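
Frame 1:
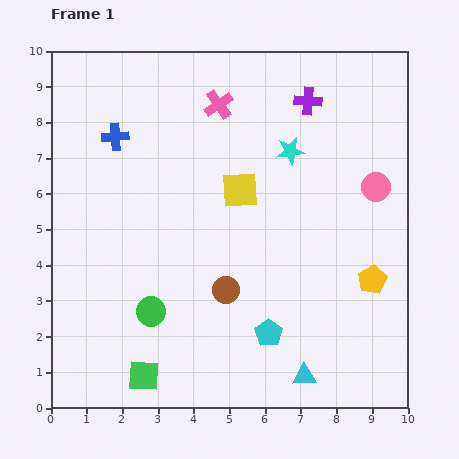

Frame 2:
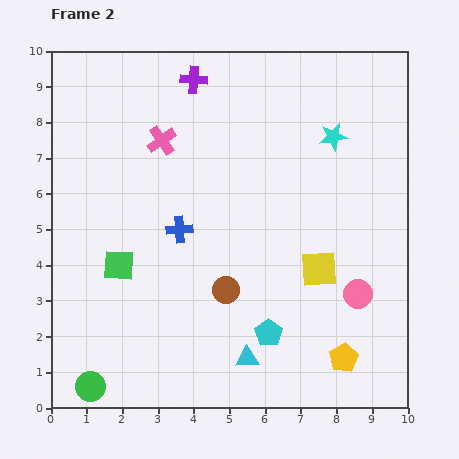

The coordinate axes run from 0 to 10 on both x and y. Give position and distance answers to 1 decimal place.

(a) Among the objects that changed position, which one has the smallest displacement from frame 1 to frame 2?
the cyan star

(moved 1.3)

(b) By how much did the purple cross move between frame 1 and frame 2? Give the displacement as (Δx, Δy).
(-3.2, 0.6)

The purple cross was at (7.2, 8.6) in frame 1 and (4.0, 9.2) in frame 2.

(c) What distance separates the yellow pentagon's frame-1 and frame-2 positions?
2.3

The yellow pentagon moved from (9.0, 3.6) to (8.2, 1.4), a distance of √(0.8² + 2.2²) ≈ 2.3.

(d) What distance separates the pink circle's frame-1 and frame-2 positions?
3.0

The pink circle moved from (9.1, 6.2) to (8.6, 3.2), a distance of √(0.5² + 3.0²) ≈ 3.0.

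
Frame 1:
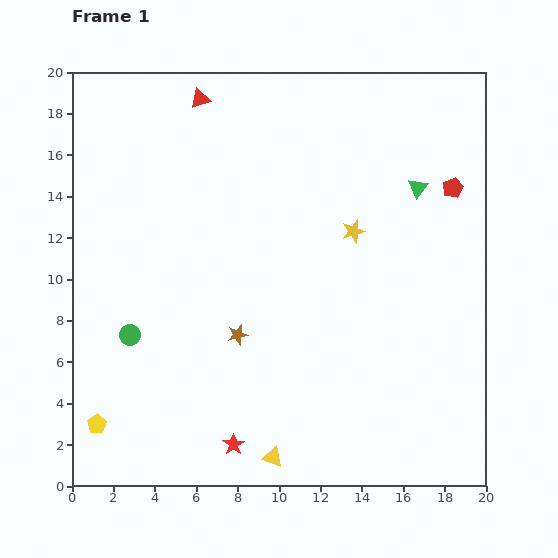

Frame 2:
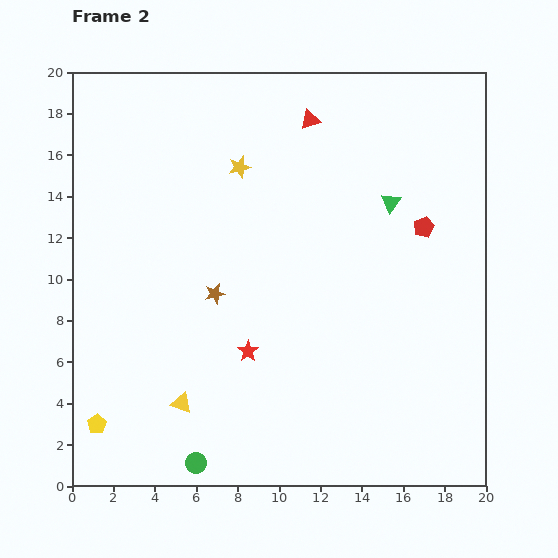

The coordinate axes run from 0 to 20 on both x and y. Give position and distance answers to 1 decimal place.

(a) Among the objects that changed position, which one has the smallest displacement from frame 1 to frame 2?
the green triangle

(moved 1.5)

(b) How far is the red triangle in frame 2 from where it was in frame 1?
5.4

The red triangle moved from (6.2, 18.7) to (11.5, 17.7), a distance of √(5.3² + 1.0²) ≈ 5.4.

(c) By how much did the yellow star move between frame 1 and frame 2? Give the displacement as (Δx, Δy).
(-5.5, 3.1)

The yellow star was at (13.6, 12.3) in frame 1 and (8.1, 15.4) in frame 2.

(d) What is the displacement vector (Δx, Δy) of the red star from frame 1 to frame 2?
(0.7, 4.5)

The red star was at (7.8, 2.0) in frame 1 and (8.5, 6.5) in frame 2.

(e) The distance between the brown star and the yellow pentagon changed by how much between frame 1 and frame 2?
+0.5

Distance in frame 1: 8.0. Distance in frame 2: 8.5.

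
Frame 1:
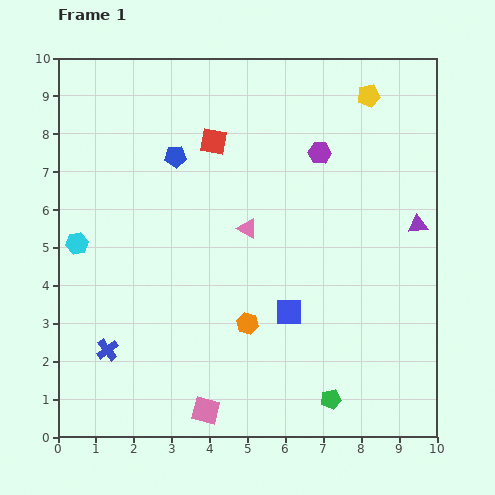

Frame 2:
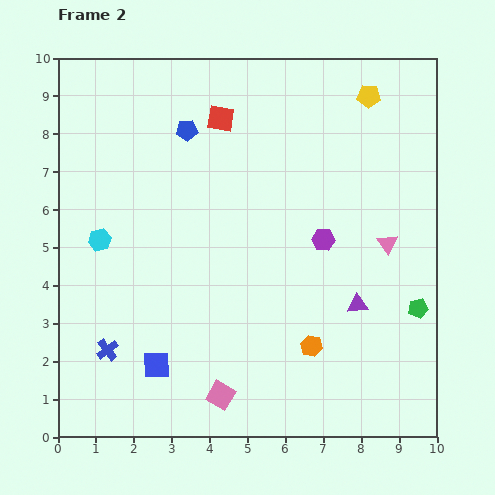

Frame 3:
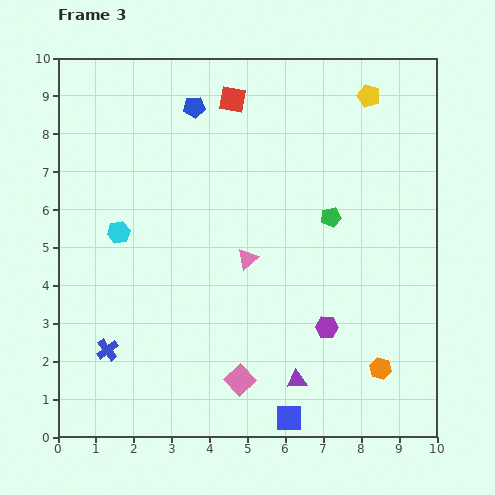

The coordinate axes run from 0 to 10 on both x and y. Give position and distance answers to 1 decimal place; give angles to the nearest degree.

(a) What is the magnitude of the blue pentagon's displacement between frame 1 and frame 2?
0.8

The blue pentagon moved from (3.1, 7.4) to (3.4, 8.1), a distance of √(0.3² + 0.7²) ≈ 0.8.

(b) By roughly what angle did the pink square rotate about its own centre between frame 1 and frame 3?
34° clockwise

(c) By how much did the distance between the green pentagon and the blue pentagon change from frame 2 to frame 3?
-3.1

Distance in frame 2: 7.7. Distance in frame 3: 4.6.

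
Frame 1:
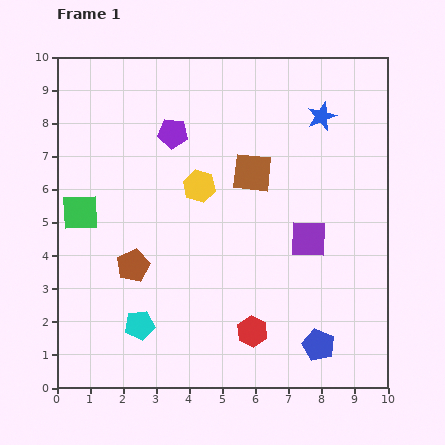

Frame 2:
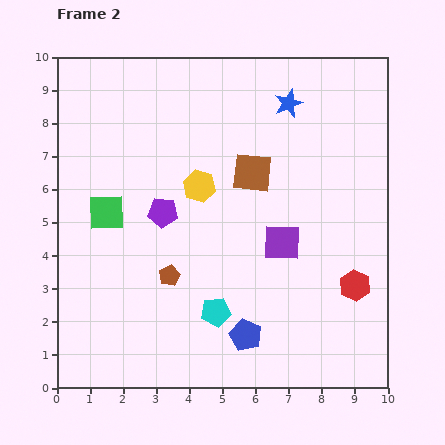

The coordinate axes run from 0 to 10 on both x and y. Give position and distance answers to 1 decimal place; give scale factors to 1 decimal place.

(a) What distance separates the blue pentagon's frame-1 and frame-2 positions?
2.2

The blue pentagon moved from (7.9, 1.3) to (5.7, 1.6), a distance of √(2.2² + 0.3²) ≈ 2.2.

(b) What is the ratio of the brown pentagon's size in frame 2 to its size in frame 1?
0.6×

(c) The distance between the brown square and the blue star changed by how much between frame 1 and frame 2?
-0.3

Distance in frame 1: 2.7. Distance in frame 2: 2.4.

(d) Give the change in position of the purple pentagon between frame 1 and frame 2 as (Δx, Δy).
(-0.3, -2.4)

The purple pentagon was at (3.5, 7.7) in frame 1 and (3.2, 5.3) in frame 2.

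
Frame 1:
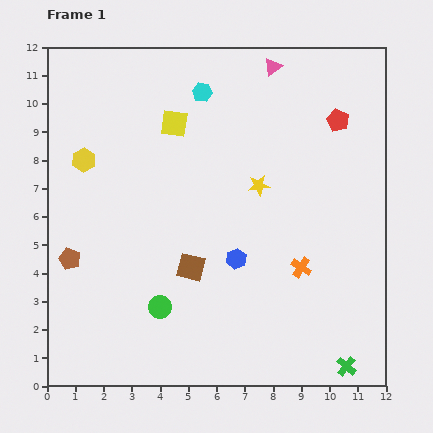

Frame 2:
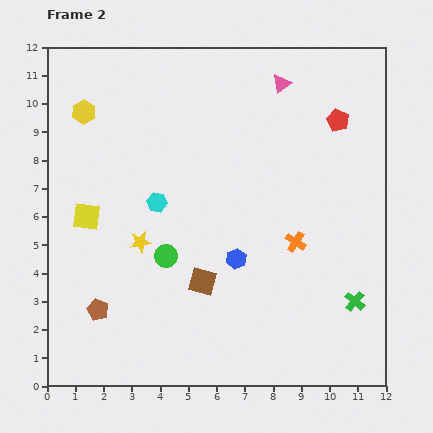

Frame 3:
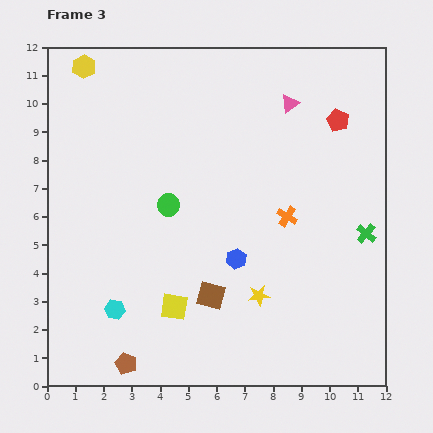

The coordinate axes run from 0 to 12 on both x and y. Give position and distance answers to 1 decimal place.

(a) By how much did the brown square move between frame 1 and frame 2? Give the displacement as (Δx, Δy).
(0.4, -0.5)

The brown square was at (5.1, 4.2) in frame 1 and (5.5, 3.7) in frame 2.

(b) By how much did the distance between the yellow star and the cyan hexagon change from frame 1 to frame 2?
-2.4

Distance in frame 1: 3.9. Distance in frame 2: 1.5.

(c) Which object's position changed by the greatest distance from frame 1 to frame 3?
the cyan hexagon

(moved 8.3; next 6.5)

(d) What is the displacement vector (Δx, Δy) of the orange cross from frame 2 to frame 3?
(-0.3, 0.9)

The orange cross was at (8.8, 5.1) in frame 2 and (8.5, 6.0) in frame 3.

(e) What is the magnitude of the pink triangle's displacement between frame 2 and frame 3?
0.8

The pink triangle moved from (8.3, 10.7) to (8.6, 10.0), a distance of √(0.3² + 0.7²) ≈ 0.8.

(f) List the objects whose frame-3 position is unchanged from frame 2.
the blue hexagon, the red pentagon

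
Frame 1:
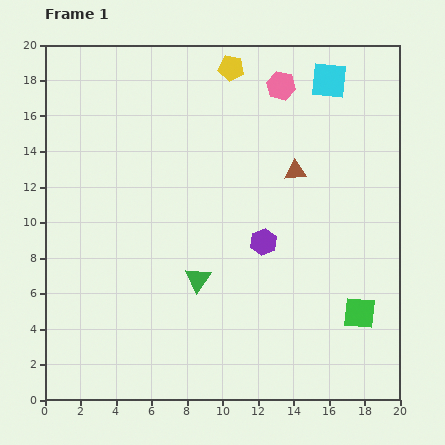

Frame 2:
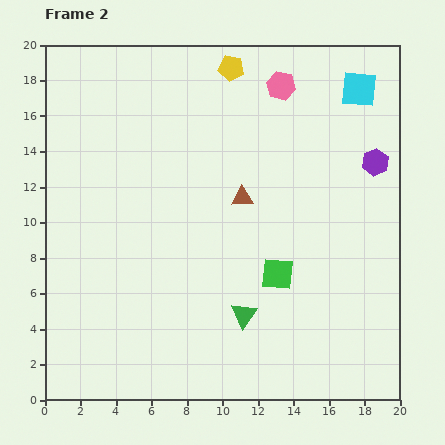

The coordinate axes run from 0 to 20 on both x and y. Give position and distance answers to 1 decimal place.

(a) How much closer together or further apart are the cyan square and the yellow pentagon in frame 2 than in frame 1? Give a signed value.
+1.8

Distance in frame 1: 5.5. Distance in frame 2: 7.3.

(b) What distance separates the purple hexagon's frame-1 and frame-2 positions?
7.7

The purple hexagon moved from (12.3, 8.9) to (18.6, 13.4), a distance of √(6.3² + 4.5²) ≈ 7.7.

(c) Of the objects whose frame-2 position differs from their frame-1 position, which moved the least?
the cyan square

(moved 1.8)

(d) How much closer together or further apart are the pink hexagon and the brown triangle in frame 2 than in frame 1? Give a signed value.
+1.8

Distance in frame 1: 4.9. Distance in frame 2: 6.7.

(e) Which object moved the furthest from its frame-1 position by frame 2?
the purple hexagon

(moved 7.7; next 5.1)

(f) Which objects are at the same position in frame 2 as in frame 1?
the pink hexagon, the yellow pentagon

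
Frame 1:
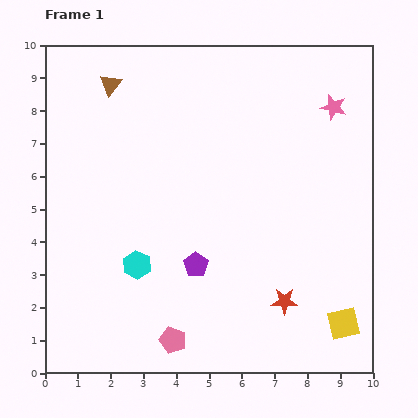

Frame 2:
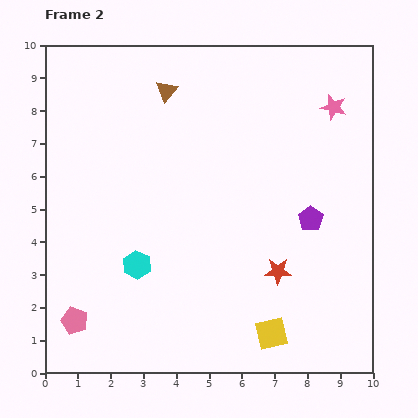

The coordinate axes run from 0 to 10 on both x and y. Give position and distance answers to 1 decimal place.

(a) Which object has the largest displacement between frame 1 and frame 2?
the purple pentagon

(moved 3.8; next 3.1)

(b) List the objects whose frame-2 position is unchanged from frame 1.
the pink star, the cyan hexagon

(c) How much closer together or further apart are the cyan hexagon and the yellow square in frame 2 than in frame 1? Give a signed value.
-2.0

Distance in frame 1: 6.6. Distance in frame 2: 4.6.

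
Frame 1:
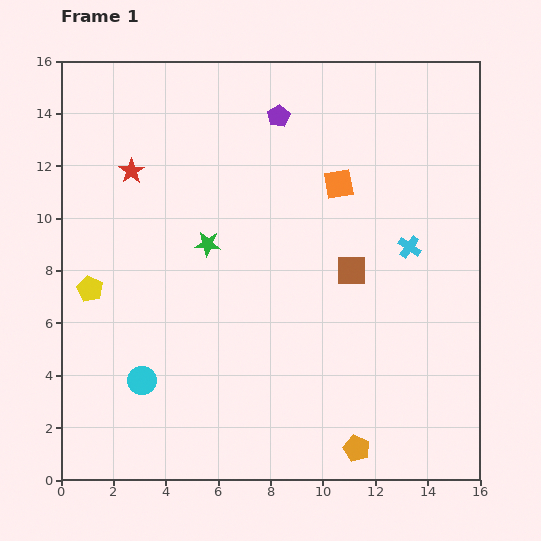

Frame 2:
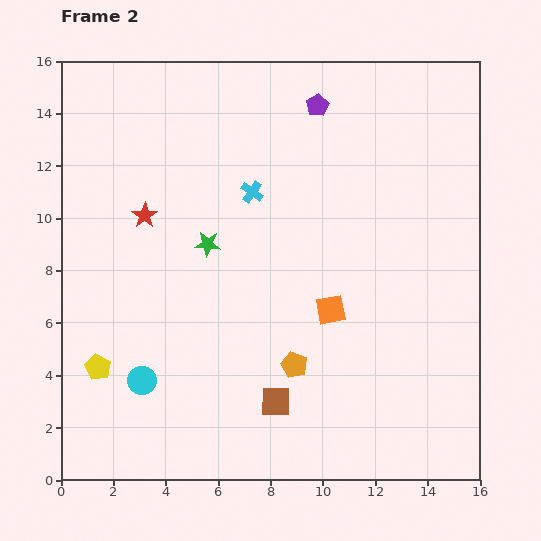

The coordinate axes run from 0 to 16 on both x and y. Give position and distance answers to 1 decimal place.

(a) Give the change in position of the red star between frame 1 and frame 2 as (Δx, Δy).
(0.5, -1.7)

The red star was at (2.7, 11.8) in frame 1 and (3.2, 10.1) in frame 2.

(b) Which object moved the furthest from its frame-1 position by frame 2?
the cyan cross

(moved 6.4; next 5.8)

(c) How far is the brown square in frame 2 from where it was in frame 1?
5.8

The brown square moved from (11.1, 8.0) to (8.2, 3.0), a distance of √(2.9² + 5.0²) ≈ 5.8.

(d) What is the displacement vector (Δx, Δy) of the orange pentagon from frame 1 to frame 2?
(-2.4, 3.2)

The orange pentagon was at (11.3, 1.2) in frame 1 and (8.9, 4.4) in frame 2.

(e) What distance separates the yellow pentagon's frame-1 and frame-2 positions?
3.0

The yellow pentagon moved from (1.1, 7.3) to (1.4, 4.3), a distance of √(0.3² + 3.0²) ≈ 3.0.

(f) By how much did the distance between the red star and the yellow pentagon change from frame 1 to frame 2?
+1.3

Distance in frame 1: 4.8. Distance in frame 2: 6.1.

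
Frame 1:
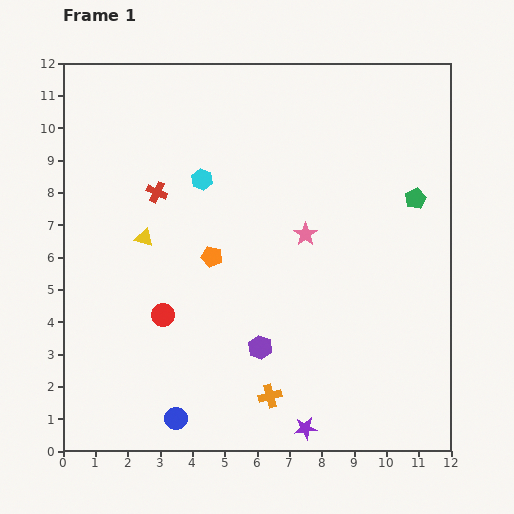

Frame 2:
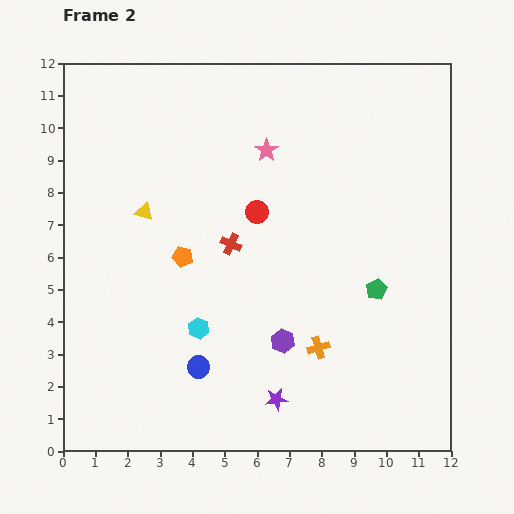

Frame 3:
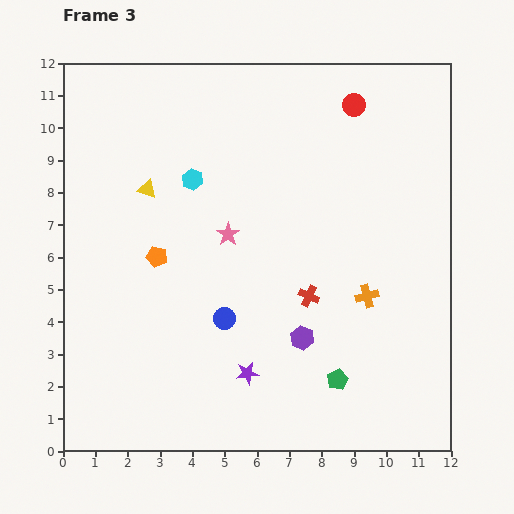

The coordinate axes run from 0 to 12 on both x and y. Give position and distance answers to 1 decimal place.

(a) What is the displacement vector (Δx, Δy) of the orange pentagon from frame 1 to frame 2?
(-0.9, 0.0)

The orange pentagon was at (4.6, 6.0) in frame 1 and (3.7, 6.0) in frame 2.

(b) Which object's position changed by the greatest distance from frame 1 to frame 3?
the red circle

(moved 8.8; next 6.1)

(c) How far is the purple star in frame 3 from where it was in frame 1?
2.5

The purple star moved from (7.5, 0.7) to (5.7, 2.4), a distance of √(1.8² + 1.7²) ≈ 2.5.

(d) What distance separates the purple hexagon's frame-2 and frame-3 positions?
0.6

The purple hexagon moved from (6.8, 3.4) to (7.4, 3.5), a distance of √(0.6² + 0.1²) ≈ 0.6.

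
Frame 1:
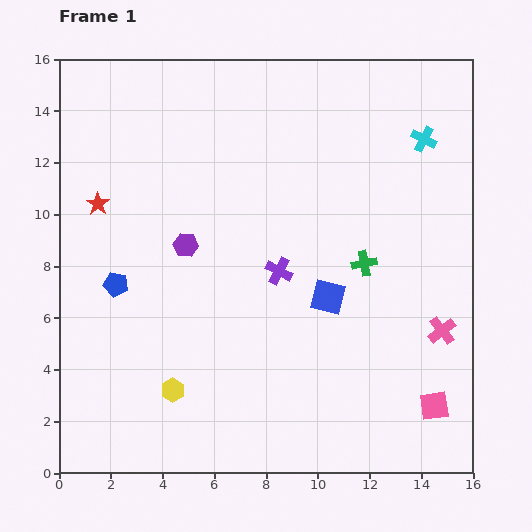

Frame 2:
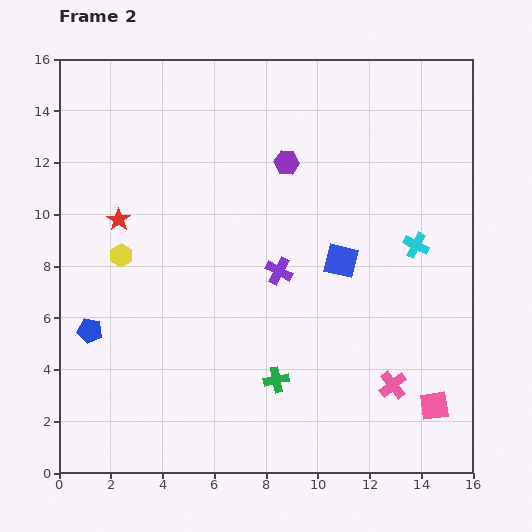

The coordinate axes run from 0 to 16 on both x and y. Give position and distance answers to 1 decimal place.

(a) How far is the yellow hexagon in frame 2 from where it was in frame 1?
5.6

The yellow hexagon moved from (4.4, 3.2) to (2.4, 8.4), a distance of √(2.0² + 5.2²) ≈ 5.6.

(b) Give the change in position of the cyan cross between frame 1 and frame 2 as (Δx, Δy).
(-0.3, -4.1)

The cyan cross was at (14.1, 12.9) in frame 1 and (13.8, 8.8) in frame 2.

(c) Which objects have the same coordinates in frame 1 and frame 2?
the pink square, the purple cross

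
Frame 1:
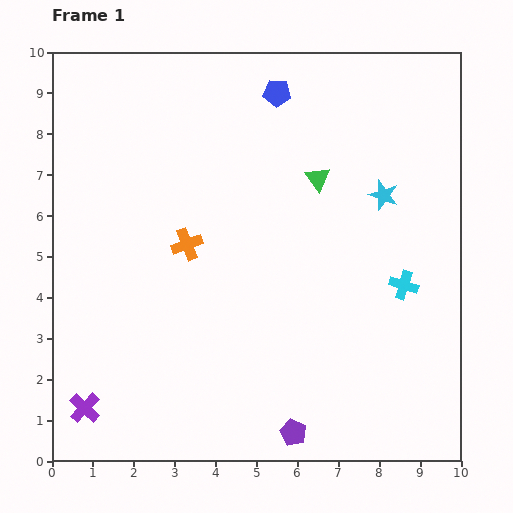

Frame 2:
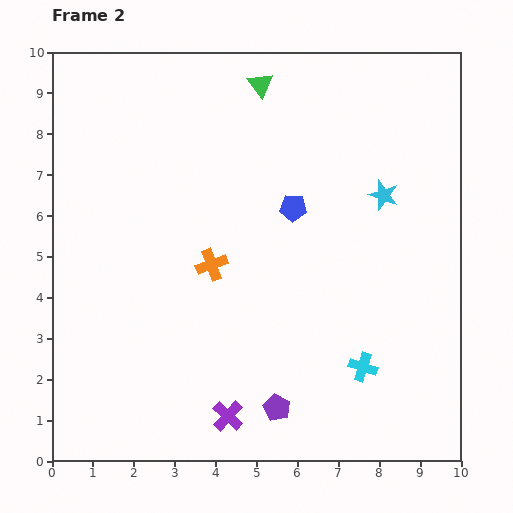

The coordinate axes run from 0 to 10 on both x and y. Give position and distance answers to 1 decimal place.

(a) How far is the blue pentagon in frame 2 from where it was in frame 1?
2.8

The blue pentagon moved from (5.5, 9.0) to (5.9, 6.2), a distance of √(0.4² + 2.8²) ≈ 2.8.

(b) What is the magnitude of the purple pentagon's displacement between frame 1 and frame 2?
0.7

The purple pentagon moved from (5.9, 0.7) to (5.5, 1.3), a distance of √(0.4² + 0.6²) ≈ 0.7.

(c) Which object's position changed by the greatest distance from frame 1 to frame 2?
the purple cross

(moved 3.5; next 2.8)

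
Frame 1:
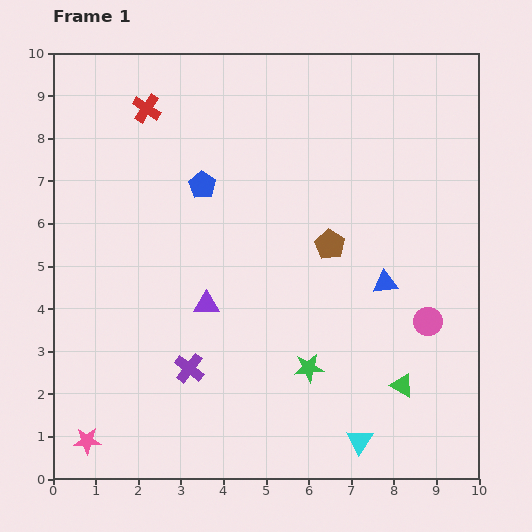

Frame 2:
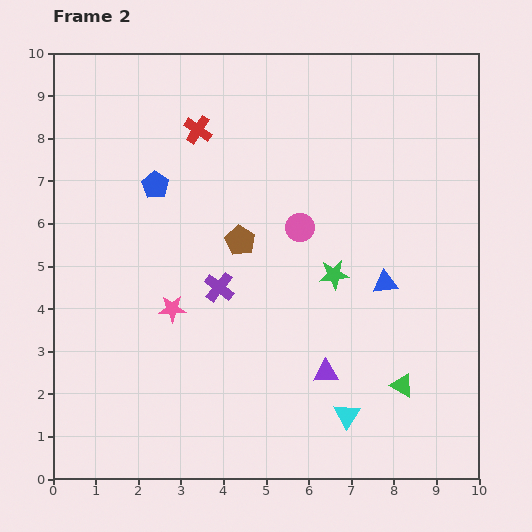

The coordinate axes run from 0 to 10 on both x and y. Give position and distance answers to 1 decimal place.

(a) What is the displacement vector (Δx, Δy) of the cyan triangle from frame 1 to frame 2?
(-0.3, 0.6)

The cyan triangle was at (7.2, 0.9) in frame 1 and (6.9, 1.5) in frame 2.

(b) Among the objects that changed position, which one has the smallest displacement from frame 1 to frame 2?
the cyan triangle

(moved 0.7)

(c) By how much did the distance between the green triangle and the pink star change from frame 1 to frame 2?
-1.8

Distance in frame 1: 7.5. Distance in frame 2: 5.7.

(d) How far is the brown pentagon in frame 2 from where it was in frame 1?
2.1

The brown pentagon moved from (6.5, 5.5) to (4.4, 5.6), a distance of √(2.1² + 0.1²) ≈ 2.1.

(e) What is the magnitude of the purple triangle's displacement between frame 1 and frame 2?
3.2

The purple triangle moved from (3.6, 4.1) to (6.4, 2.5), a distance of √(2.8² + 1.6²) ≈ 3.2.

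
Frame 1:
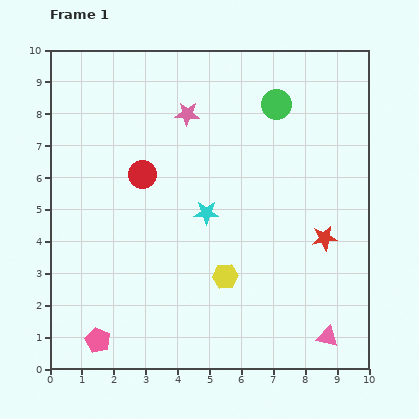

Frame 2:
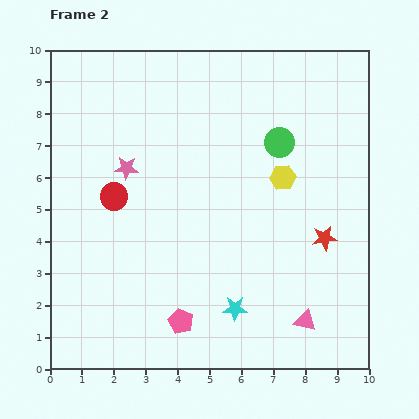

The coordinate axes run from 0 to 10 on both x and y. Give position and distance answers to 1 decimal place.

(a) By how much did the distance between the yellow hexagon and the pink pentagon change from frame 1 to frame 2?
+1.0

Distance in frame 1: 4.5. Distance in frame 2: 5.5.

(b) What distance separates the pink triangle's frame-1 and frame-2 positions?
0.9

The pink triangle moved from (8.7, 1.0) to (8.0, 1.5), a distance of √(0.7² + 0.5²) ≈ 0.9.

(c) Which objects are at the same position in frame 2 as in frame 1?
the red star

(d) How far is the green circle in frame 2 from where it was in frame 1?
1.2

The green circle moved from (7.1, 8.3) to (7.2, 7.1), a distance of √(0.1² + 1.2²) ≈ 1.2.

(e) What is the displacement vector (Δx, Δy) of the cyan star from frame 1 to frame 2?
(0.9, -3.0)

The cyan star was at (4.9, 4.9) in frame 1 and (5.8, 1.9) in frame 2.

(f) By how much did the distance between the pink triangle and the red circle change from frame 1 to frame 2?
-0.5

Distance in frame 1: 7.7. Distance in frame 2: 7.2.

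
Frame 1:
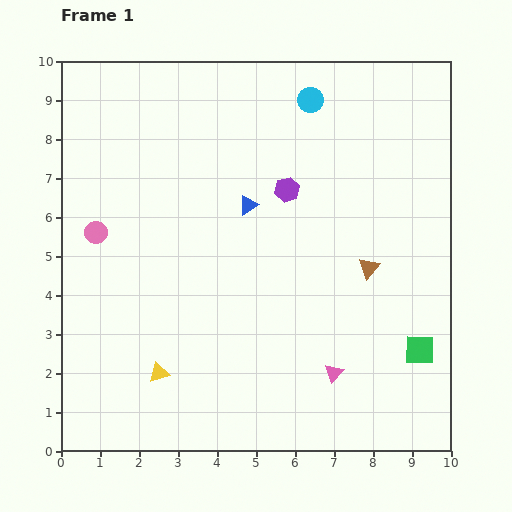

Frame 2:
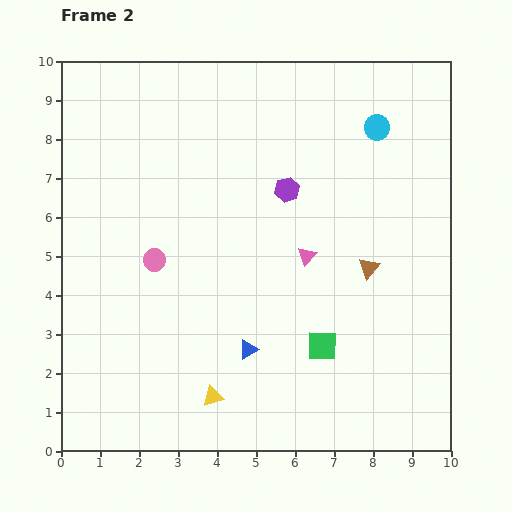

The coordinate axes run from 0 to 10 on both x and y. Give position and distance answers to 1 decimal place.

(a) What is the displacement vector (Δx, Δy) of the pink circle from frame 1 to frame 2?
(1.5, -0.7)

The pink circle was at (0.9, 5.6) in frame 1 and (2.4, 4.9) in frame 2.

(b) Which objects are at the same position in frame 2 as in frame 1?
the purple hexagon, the brown triangle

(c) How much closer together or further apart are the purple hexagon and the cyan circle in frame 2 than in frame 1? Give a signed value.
+0.4

Distance in frame 1: 2.4. Distance in frame 2: 2.8.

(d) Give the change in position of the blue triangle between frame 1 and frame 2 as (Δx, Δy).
(0.0, -3.7)

The blue triangle was at (4.8, 6.3) in frame 1 and (4.8, 2.6) in frame 2.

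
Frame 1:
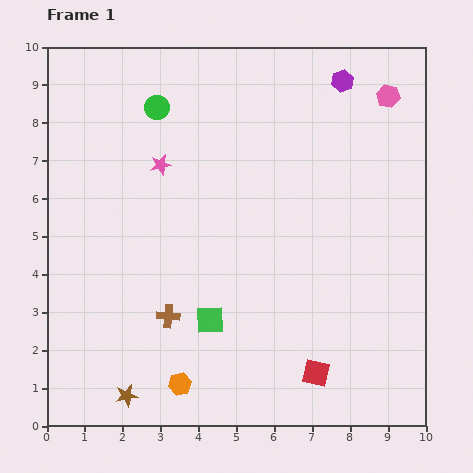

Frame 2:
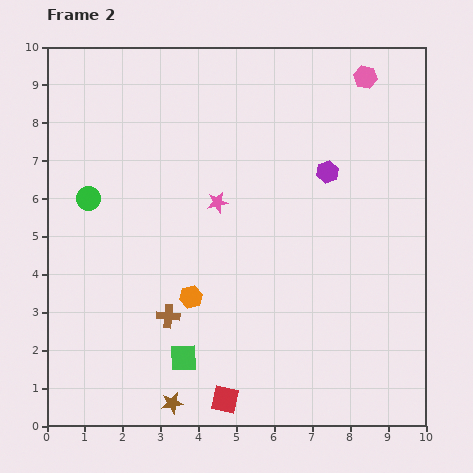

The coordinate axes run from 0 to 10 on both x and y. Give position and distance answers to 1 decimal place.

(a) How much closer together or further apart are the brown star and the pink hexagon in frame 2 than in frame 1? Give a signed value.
-0.5

Distance in frame 1: 10.5. Distance in frame 2: 10.0.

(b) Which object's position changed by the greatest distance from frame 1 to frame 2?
the green circle

(moved 3.0; next 2.5)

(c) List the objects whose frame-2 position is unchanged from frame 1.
the brown cross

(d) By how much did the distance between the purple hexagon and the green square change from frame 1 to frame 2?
-1.0

Distance in frame 1: 7.2. Distance in frame 2: 6.2.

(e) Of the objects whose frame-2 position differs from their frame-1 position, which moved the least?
the pink hexagon

(moved 0.8)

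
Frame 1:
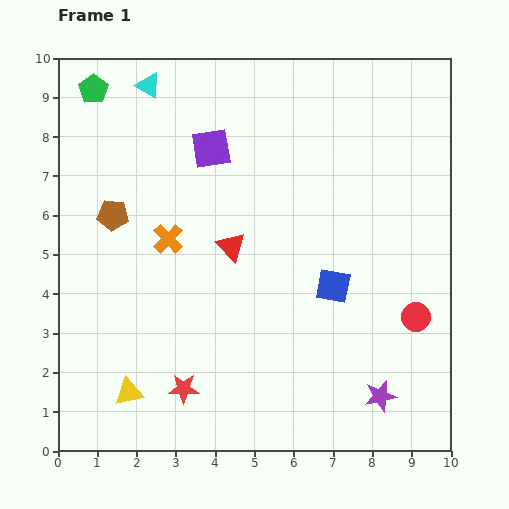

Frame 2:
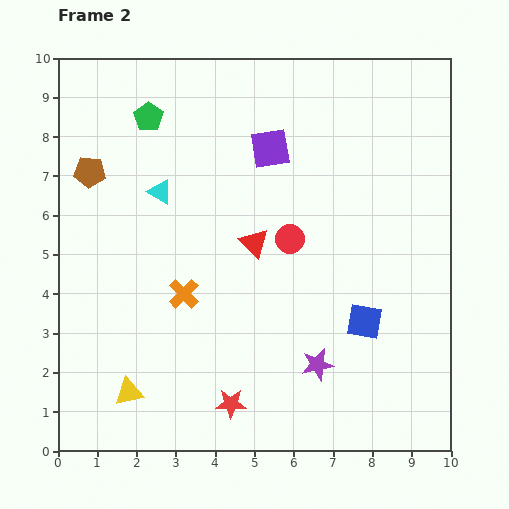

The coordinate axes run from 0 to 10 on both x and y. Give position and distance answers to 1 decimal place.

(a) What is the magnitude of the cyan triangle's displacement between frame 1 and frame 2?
2.7

The cyan triangle moved from (2.3, 9.3) to (2.6, 6.6), a distance of √(0.3² + 2.7²) ≈ 2.7.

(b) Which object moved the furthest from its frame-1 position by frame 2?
the red circle

(moved 3.8; next 2.7)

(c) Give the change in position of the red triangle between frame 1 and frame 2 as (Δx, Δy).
(0.6, 0.1)

The red triangle was at (4.4, 5.2) in frame 1 and (5.0, 5.3) in frame 2.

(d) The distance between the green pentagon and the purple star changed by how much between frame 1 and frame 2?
-3.1

Distance in frame 1: 10.7. Distance in frame 2: 7.6.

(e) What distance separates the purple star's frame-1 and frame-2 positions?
1.8

The purple star moved from (8.2, 1.4) to (6.6, 2.2), a distance of √(1.6² + 0.8²) ≈ 1.8.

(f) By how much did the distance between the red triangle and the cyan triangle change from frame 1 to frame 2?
-1.9

Distance in frame 1: 4.6. Distance in frame 2: 2.7.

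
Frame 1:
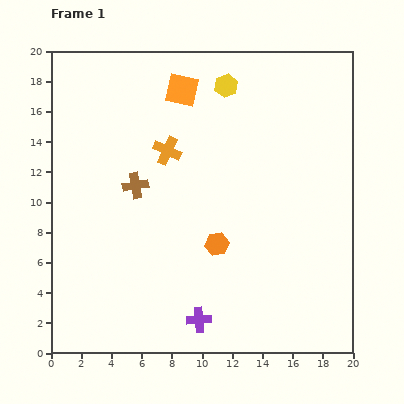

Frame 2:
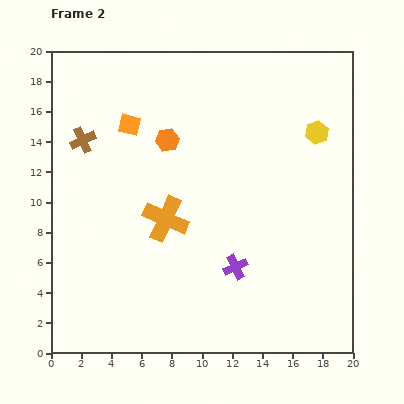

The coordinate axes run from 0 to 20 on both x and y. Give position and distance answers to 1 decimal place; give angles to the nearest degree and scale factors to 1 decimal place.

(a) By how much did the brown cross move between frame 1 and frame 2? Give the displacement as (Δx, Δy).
(-3.5, 3.0)

The brown cross was at (5.6, 11.1) in frame 1 and (2.1, 14.1) in frame 2.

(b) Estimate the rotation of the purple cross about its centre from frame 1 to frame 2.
21° counter-clockwise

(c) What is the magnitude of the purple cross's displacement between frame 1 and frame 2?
4.2

The purple cross moved from (9.8, 2.2) to (12.2, 5.7), a distance of √(2.4² + 3.5²) ≈ 4.2.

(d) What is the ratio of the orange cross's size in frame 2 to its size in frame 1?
1.6×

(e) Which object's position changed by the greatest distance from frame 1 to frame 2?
the orange hexagon

(moved 7.6; next 6.8)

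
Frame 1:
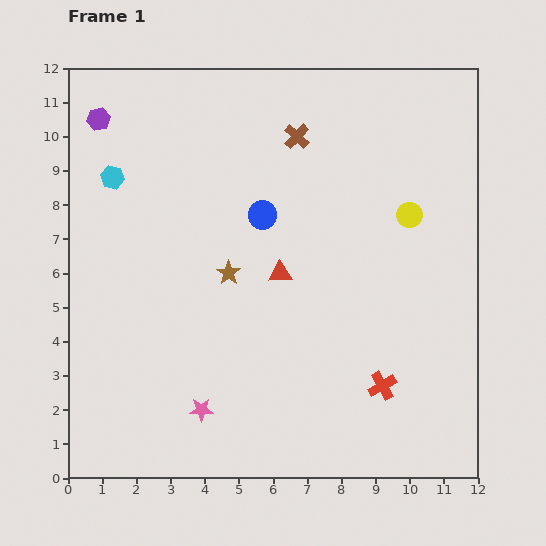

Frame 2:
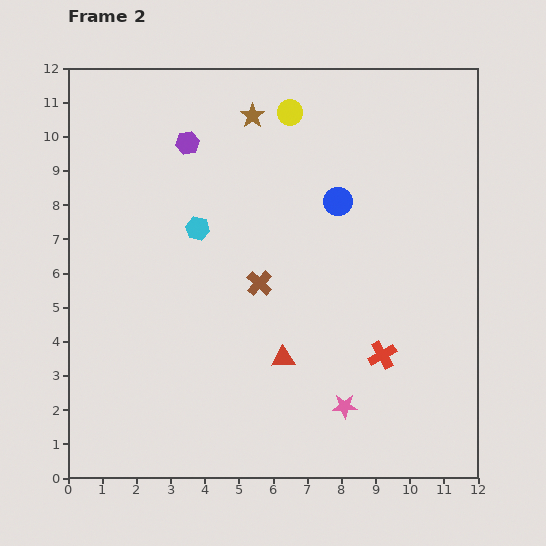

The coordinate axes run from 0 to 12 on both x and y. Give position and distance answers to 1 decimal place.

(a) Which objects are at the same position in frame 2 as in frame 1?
none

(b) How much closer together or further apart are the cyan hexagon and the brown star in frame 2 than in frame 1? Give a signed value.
-0.7

Distance in frame 1: 4.4. Distance in frame 2: 3.7.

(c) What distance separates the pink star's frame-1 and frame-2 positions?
4.2

The pink star moved from (3.9, 2.0) to (8.1, 2.1), a distance of √(4.2² + 0.1²) ≈ 4.2.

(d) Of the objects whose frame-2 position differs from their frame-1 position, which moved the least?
the red cross

(moved 0.9)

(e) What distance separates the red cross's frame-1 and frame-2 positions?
0.9

The red cross moved from (9.2, 2.7) to (9.2, 3.6), a distance of √(0.0² + 0.9²) ≈ 0.9.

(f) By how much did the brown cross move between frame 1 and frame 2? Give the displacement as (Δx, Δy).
(-1.1, -4.3)

The brown cross was at (6.7, 10.0) in frame 1 and (5.6, 5.7) in frame 2.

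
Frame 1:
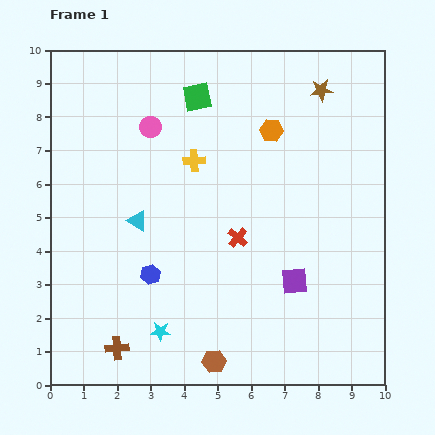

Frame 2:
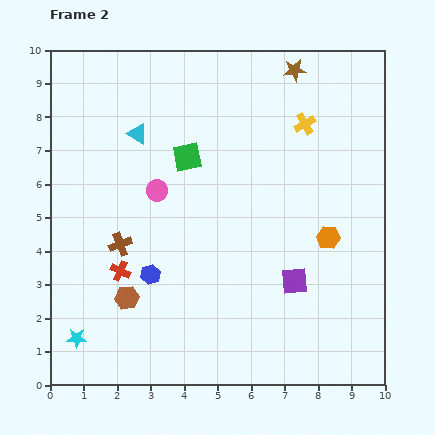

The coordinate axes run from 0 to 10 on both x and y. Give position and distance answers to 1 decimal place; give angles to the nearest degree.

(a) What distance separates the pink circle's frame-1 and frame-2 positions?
1.9

The pink circle moved from (3.0, 7.7) to (3.2, 5.8), a distance of √(0.2² + 1.9²) ≈ 1.9.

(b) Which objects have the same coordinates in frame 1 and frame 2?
the blue hexagon, the purple square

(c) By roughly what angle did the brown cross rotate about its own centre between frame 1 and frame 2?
17° counter-clockwise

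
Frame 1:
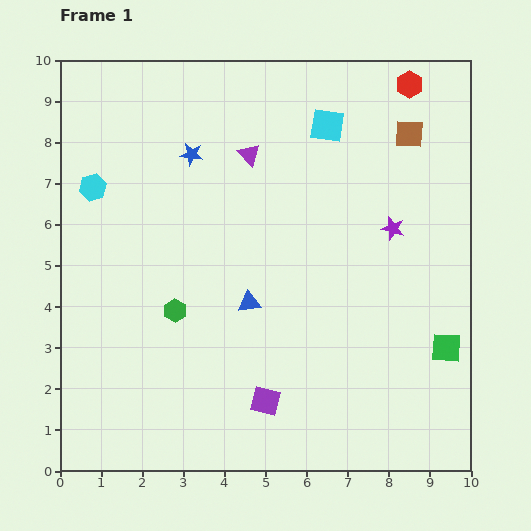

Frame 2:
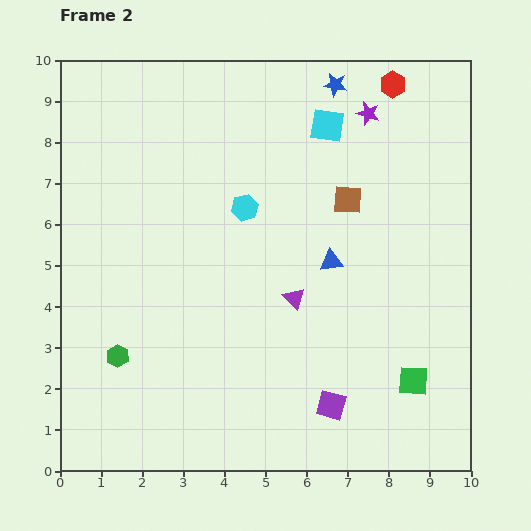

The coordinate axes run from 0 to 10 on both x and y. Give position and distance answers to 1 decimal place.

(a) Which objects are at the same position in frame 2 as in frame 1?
the cyan square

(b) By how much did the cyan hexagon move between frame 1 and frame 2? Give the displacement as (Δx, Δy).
(3.7, -0.5)

The cyan hexagon was at (0.8, 6.9) in frame 1 and (4.5, 6.4) in frame 2.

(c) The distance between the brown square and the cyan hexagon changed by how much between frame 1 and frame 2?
-5.3

Distance in frame 1: 7.8. Distance in frame 2: 2.5.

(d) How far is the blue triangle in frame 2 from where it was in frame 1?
2.2

The blue triangle moved from (4.6, 4.1) to (6.6, 5.1), a distance of √(2.0² + 1.0²) ≈ 2.2.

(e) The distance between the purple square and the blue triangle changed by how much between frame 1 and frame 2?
+1.1

Distance in frame 1: 2.4. Distance in frame 2: 3.5.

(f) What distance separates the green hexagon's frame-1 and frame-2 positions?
1.8

The green hexagon moved from (2.8, 3.9) to (1.4, 2.8), a distance of √(1.4² + 1.1²) ≈ 1.8.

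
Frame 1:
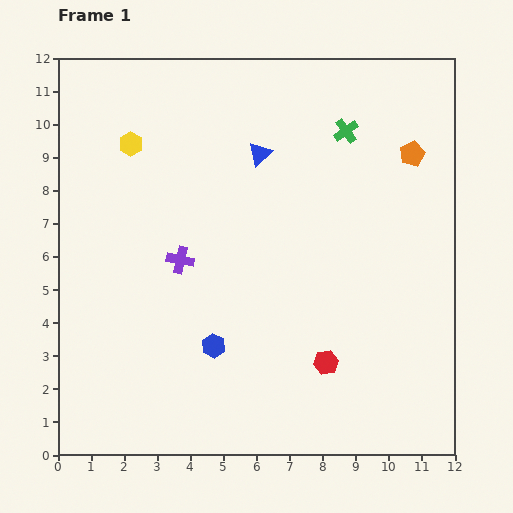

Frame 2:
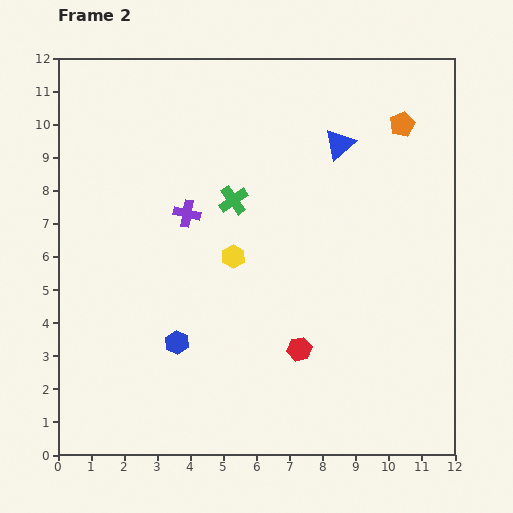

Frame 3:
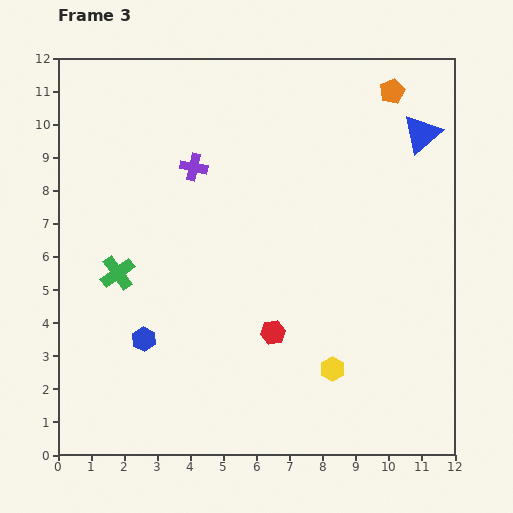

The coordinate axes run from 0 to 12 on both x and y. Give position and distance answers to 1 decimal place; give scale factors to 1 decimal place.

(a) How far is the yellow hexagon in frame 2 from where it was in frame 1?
4.6

The yellow hexagon moved from (2.2, 9.4) to (5.3, 6.0), a distance of √(3.1² + 3.4²) ≈ 4.6.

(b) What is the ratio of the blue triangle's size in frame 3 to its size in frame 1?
1.6×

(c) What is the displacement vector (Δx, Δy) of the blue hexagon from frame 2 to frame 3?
(-1.0, 0.1)

The blue hexagon was at (3.6, 3.4) in frame 2 and (2.6, 3.5) in frame 3.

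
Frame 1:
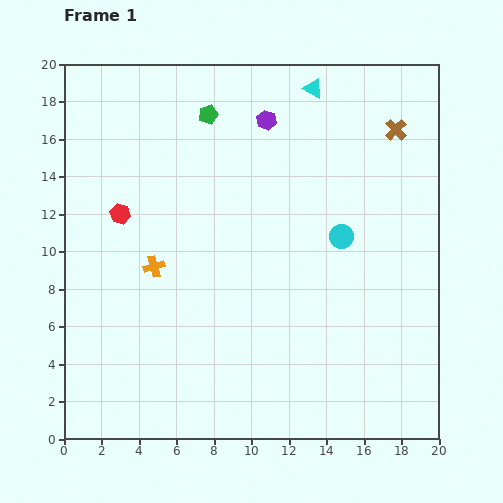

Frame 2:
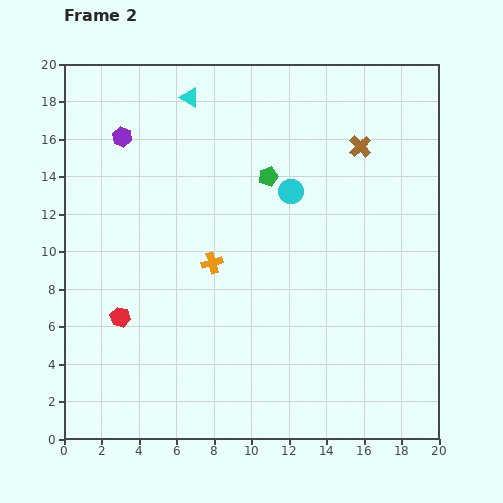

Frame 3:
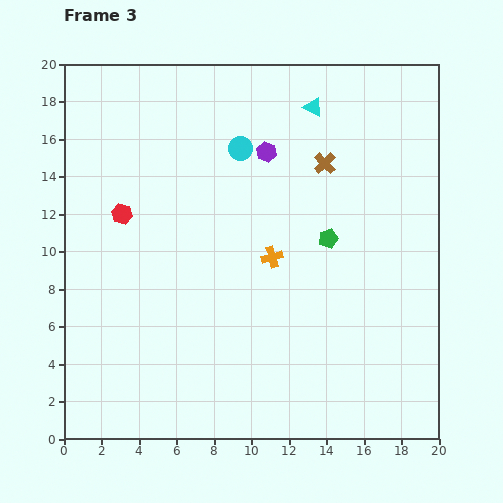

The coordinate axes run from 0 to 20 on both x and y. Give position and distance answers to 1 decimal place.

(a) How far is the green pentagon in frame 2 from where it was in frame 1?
4.6

The green pentagon moved from (7.7, 17.3) to (10.9, 14.0), a distance of √(3.2² + 3.3²) ≈ 4.6.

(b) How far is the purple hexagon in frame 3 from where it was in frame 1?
1.7

The purple hexagon moved from (10.8, 17.0) to (10.8, 15.3), a distance of √(0.0² + 1.7²) ≈ 1.7.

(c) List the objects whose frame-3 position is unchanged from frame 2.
none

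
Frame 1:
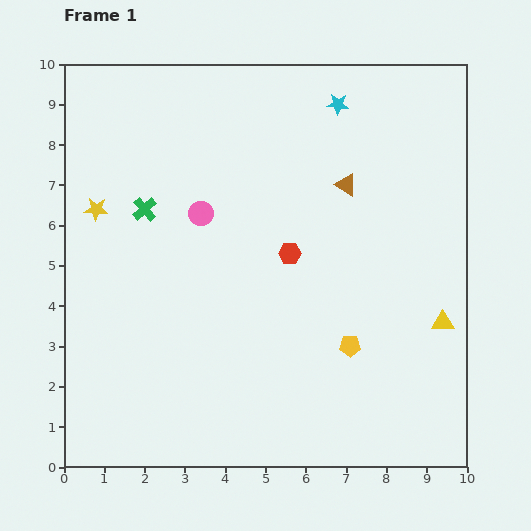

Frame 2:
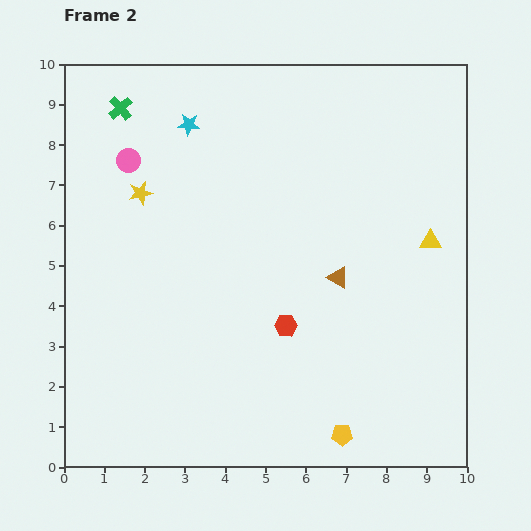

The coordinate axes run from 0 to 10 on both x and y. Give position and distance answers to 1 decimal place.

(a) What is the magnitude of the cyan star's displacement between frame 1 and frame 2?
3.7

The cyan star moved from (6.8, 9.0) to (3.1, 8.5), a distance of √(3.7² + 0.5²) ≈ 3.7.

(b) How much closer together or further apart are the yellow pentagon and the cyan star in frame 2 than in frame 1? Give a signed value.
+2.6

Distance in frame 1: 6.0. Distance in frame 2: 8.6.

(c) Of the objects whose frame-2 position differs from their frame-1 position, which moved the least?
the yellow star

(moved 1.2)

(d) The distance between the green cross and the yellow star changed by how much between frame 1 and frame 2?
+1.0

Distance in frame 1: 1.2. Distance in frame 2: 2.2.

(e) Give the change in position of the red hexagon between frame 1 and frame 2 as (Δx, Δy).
(-0.1, -1.8)

The red hexagon was at (5.6, 5.3) in frame 1 and (5.5, 3.5) in frame 2.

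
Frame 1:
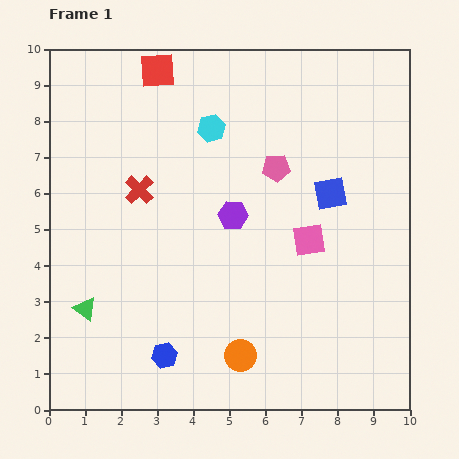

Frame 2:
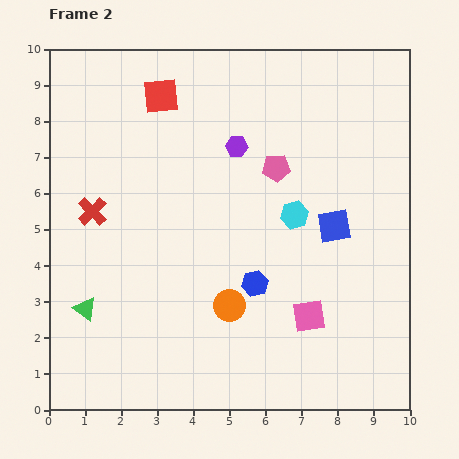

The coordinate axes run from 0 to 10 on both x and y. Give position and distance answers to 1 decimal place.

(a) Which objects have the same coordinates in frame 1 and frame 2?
the pink pentagon, the green triangle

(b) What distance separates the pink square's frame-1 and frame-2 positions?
2.1

The pink square moved from (7.2, 4.7) to (7.2, 2.6), a distance of √(0.0² + 2.1²) ≈ 2.1.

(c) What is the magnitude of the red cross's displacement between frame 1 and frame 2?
1.4

The red cross moved from (2.5, 6.1) to (1.2, 5.5), a distance of √(1.3² + 0.6²) ≈ 1.4.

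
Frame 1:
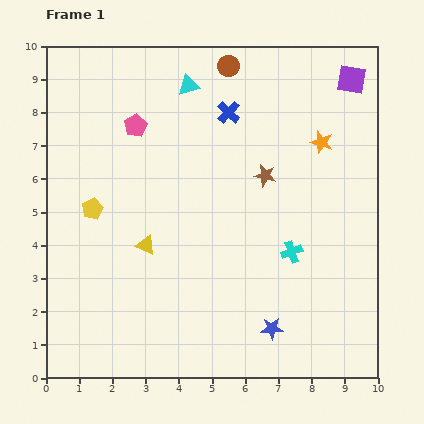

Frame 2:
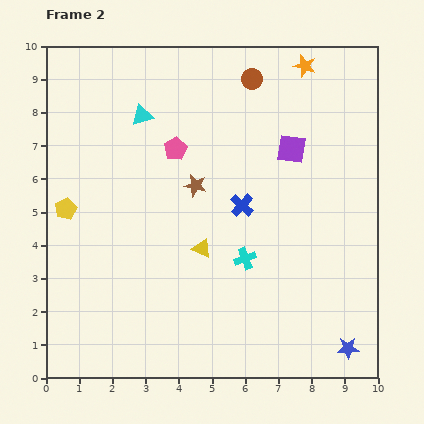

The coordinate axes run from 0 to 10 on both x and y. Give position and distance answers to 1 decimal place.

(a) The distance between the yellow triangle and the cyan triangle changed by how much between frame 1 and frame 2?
-0.6

Distance in frame 1: 5.0. Distance in frame 2: 4.4.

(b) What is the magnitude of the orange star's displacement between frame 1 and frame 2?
2.4

The orange star moved from (8.3, 7.1) to (7.8, 9.4), a distance of √(0.5² + 2.3²) ≈ 2.4.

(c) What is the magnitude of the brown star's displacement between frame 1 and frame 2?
2.1

The brown star moved from (6.6, 6.1) to (4.5, 5.8), a distance of √(2.1² + 0.3²) ≈ 2.1.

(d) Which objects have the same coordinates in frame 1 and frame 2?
none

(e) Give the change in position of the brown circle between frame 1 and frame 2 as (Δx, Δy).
(0.7, -0.4)

The brown circle was at (5.5, 9.4) in frame 1 and (6.2, 9.0) in frame 2.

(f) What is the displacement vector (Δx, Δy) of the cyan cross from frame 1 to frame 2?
(-1.4, -0.2)

The cyan cross was at (7.4, 3.8) in frame 1 and (6.0, 3.6) in frame 2.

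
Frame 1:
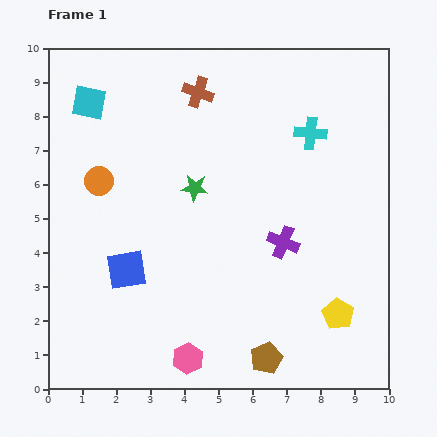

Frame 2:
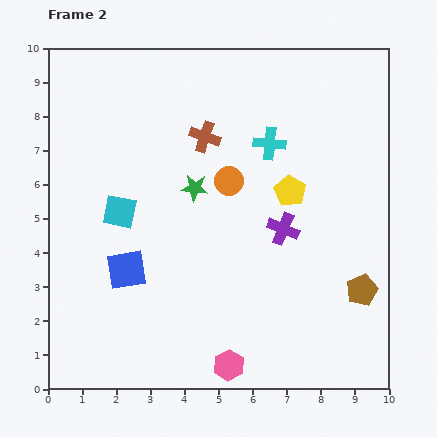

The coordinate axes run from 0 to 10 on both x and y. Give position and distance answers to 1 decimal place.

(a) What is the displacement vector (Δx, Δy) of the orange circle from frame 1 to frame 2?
(3.8, 0.0)

The orange circle was at (1.5, 6.1) in frame 1 and (5.3, 6.1) in frame 2.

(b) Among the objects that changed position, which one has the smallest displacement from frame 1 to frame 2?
the purple cross

(moved 0.4)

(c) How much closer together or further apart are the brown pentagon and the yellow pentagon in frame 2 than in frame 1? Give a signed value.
+1.1

Distance in frame 1: 2.5. Distance in frame 2: 3.6.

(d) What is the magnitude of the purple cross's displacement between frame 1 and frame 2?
0.4

The purple cross moved from (6.9, 4.3) to (6.9, 4.7), a distance of √(0.0² + 0.4²) ≈ 0.4.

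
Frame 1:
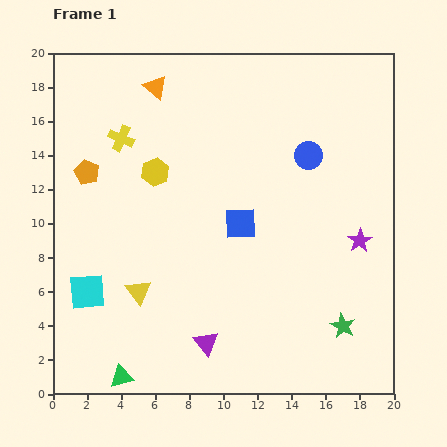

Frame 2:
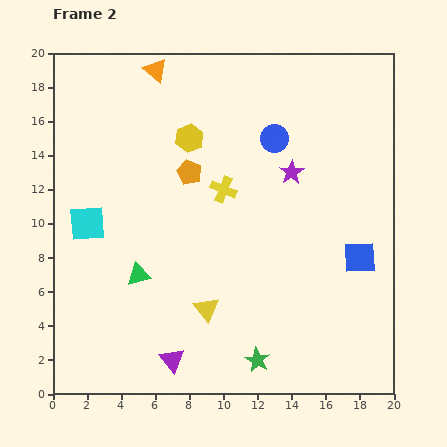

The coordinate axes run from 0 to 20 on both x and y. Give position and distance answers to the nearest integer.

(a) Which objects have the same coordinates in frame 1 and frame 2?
none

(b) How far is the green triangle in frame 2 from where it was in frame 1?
6

The green triangle moved from (4, 1) to (5, 7), a distance of √(1² + 6²) ≈ 6.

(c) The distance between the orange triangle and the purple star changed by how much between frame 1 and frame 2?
-5

Distance in frame 1: 15. Distance in frame 2: 10.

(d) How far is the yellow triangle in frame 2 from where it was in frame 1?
4

The yellow triangle moved from (5, 6) to (9, 5), a distance of √(4² + 1²) ≈ 4.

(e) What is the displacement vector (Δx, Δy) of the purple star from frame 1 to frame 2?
(-4, 4)

The purple star was at (18, 9) in frame 1 and (14, 13) in frame 2.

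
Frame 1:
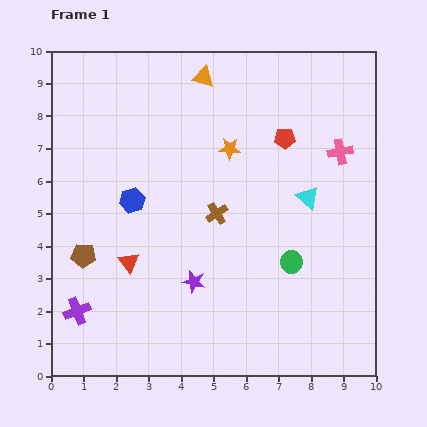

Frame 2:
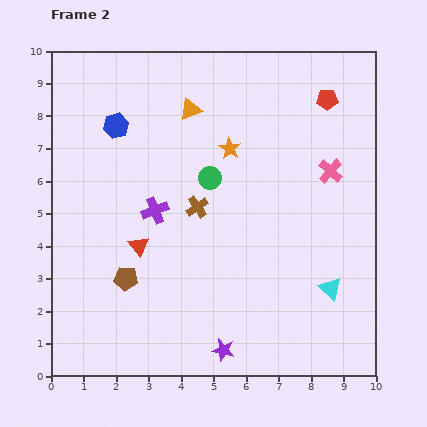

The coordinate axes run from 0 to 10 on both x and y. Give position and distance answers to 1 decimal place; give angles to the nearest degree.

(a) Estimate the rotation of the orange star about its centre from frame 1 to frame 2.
29° clockwise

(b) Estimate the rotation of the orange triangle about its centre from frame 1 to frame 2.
37° counter-clockwise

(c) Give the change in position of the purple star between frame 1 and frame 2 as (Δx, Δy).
(0.9, -2.1)

The purple star was at (4.4, 2.9) in frame 1 and (5.3, 0.8) in frame 2.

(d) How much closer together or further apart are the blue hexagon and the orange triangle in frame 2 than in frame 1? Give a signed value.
-2.0

Distance in frame 1: 4.4. Distance in frame 2: 2.4.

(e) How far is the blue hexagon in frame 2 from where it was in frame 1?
2.4

The blue hexagon moved from (2.5, 5.4) to (2.0, 7.7), a distance of √(0.5² + 2.3²) ≈ 2.4.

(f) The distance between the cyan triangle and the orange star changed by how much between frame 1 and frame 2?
+2.5

Distance in frame 1: 2.8. Distance in frame 2: 5.3.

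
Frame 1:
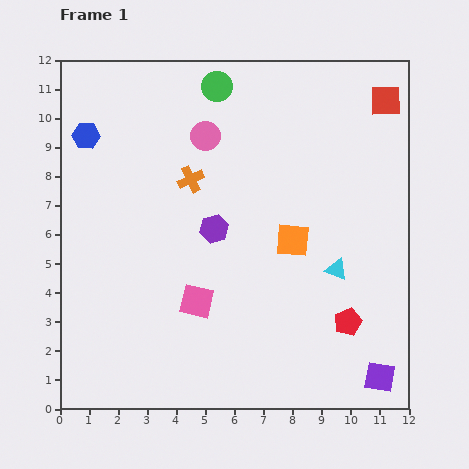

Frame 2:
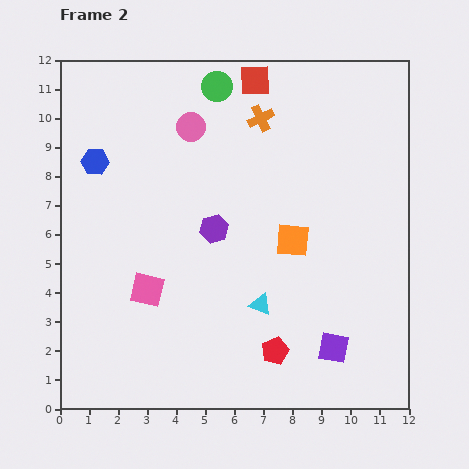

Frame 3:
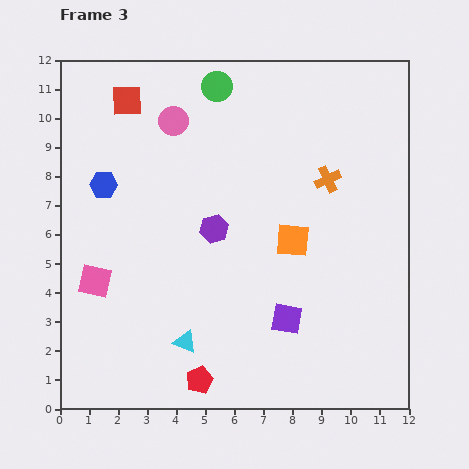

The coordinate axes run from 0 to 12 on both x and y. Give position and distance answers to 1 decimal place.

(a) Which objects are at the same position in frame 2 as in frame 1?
the purple hexagon, the orange square, the green circle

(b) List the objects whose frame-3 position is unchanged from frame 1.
the purple hexagon, the orange square, the green circle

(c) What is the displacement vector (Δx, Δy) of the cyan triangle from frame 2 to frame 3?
(-2.6, -1.3)

The cyan triangle was at (6.9, 3.6) in frame 2 and (4.3, 2.3) in frame 3.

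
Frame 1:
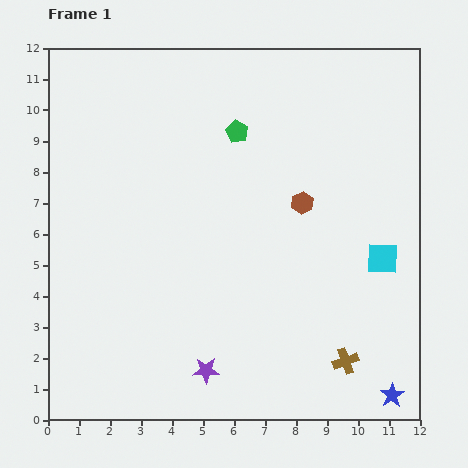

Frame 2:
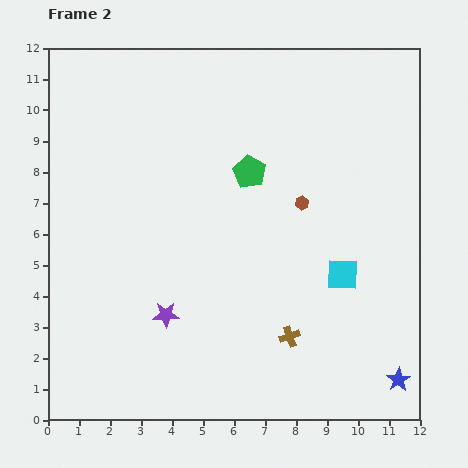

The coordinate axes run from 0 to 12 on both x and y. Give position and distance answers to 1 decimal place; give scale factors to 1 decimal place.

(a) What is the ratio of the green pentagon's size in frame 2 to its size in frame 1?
1.5×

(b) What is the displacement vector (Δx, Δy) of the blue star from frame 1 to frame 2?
(0.2, 0.5)

The blue star was at (11.1, 0.8) in frame 1 and (11.3, 1.3) in frame 2.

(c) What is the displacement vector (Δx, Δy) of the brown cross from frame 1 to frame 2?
(-1.8, 0.8)

The brown cross was at (9.6, 1.9) in frame 1 and (7.8, 2.7) in frame 2.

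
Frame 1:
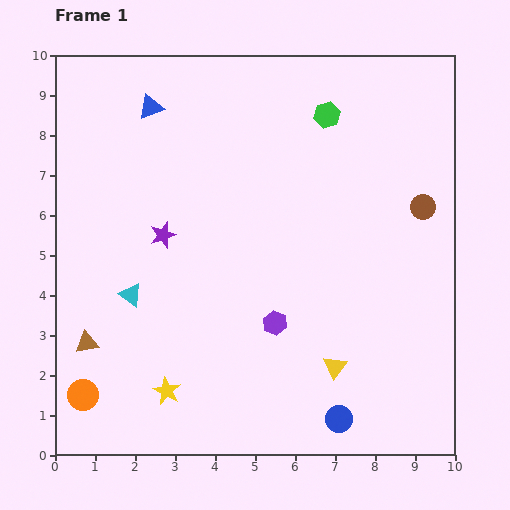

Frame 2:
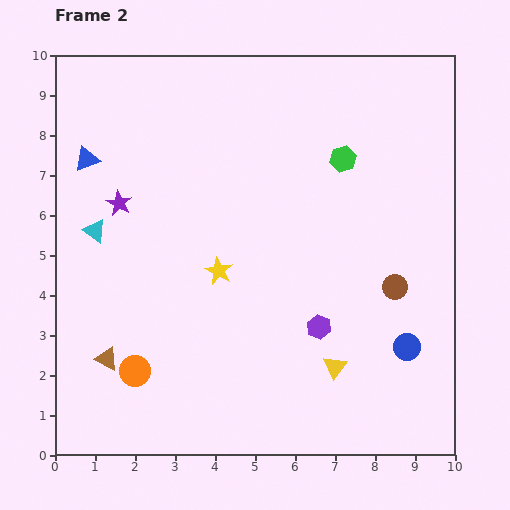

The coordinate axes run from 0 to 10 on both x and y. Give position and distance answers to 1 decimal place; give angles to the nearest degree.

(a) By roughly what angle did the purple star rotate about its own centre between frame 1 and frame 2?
25° counter-clockwise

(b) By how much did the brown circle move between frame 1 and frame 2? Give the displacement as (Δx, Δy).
(-0.7, -2.0)

The brown circle was at (9.2, 6.2) in frame 1 and (8.5, 4.2) in frame 2.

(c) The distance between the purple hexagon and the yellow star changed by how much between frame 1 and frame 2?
-0.3

Distance in frame 1: 3.2. Distance in frame 2: 2.9.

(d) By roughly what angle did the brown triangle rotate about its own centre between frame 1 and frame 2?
38° clockwise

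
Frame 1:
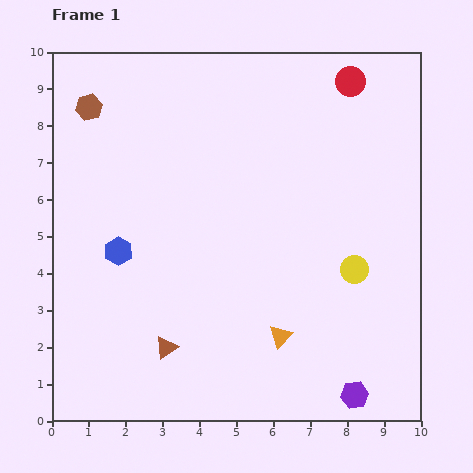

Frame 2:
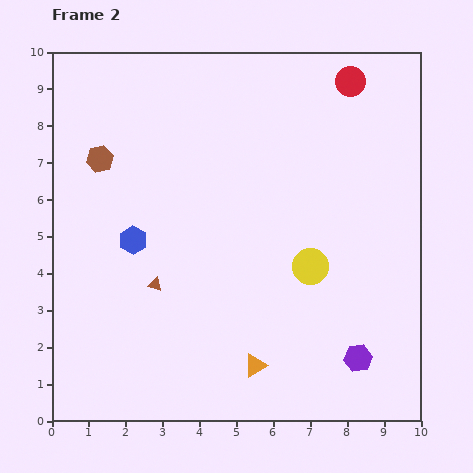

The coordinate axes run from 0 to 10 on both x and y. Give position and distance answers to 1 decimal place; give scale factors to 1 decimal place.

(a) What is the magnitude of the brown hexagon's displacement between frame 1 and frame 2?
1.4

The brown hexagon moved from (1.0, 8.5) to (1.3, 7.1), a distance of √(0.3² + 1.4²) ≈ 1.4.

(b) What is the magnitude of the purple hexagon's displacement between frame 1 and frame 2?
1.0

The purple hexagon moved from (8.2, 0.7) to (8.3, 1.7), a distance of √(0.1² + 1.0²) ≈ 1.0.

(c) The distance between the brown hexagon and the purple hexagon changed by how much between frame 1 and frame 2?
-1.8

Distance in frame 1: 10.6. Distance in frame 2: 8.8.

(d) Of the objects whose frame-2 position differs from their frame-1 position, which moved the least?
the blue hexagon

(moved 0.5)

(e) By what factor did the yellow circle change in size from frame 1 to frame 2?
1.3×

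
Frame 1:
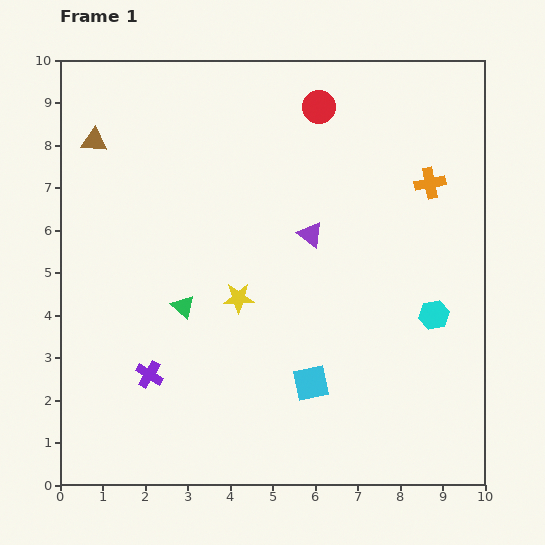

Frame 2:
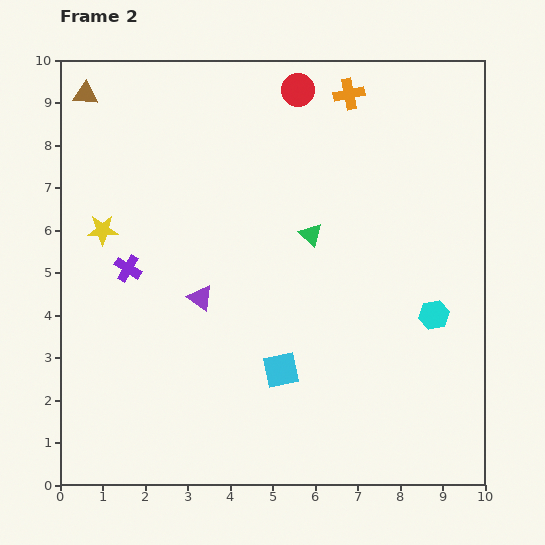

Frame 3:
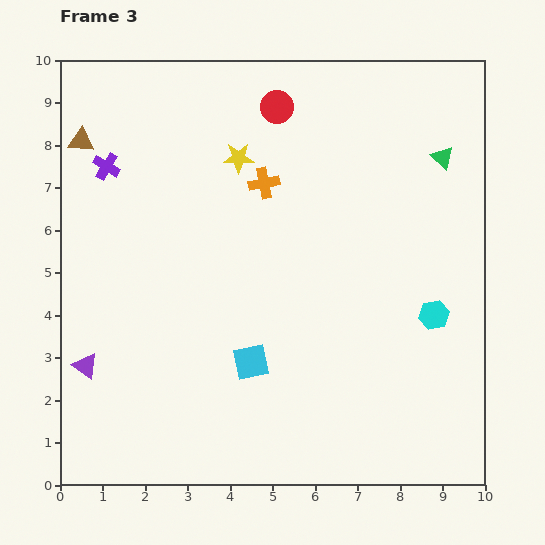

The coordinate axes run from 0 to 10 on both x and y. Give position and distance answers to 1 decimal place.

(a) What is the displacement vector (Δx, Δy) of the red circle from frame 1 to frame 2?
(-0.5, 0.4)

The red circle was at (6.1, 8.9) in frame 1 and (5.6, 9.3) in frame 2.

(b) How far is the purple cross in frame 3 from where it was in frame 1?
5.0

The purple cross moved from (2.1, 2.6) to (1.1, 7.5), a distance of √(1.0² + 4.9²) ≈ 5.0.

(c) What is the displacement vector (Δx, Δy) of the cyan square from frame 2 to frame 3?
(-0.7, 0.2)

The cyan square was at (5.2, 2.7) in frame 2 and (4.5, 2.9) in frame 3.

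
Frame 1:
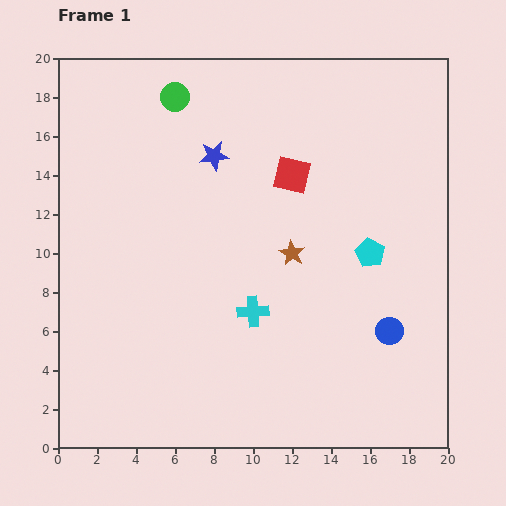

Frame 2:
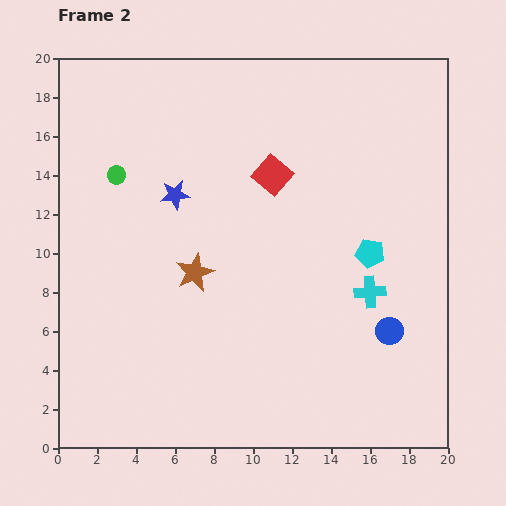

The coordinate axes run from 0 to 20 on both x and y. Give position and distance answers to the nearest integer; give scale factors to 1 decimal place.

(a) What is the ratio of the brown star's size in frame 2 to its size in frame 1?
1.5×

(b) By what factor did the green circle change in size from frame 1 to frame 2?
0.6×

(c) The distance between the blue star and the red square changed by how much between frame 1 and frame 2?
+1

Distance in frame 1: 4. Distance in frame 2: 5.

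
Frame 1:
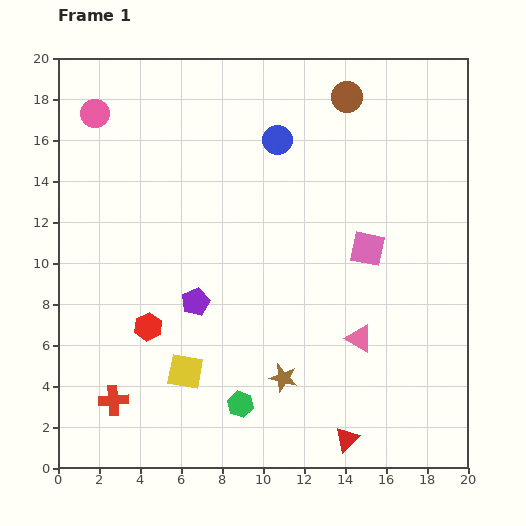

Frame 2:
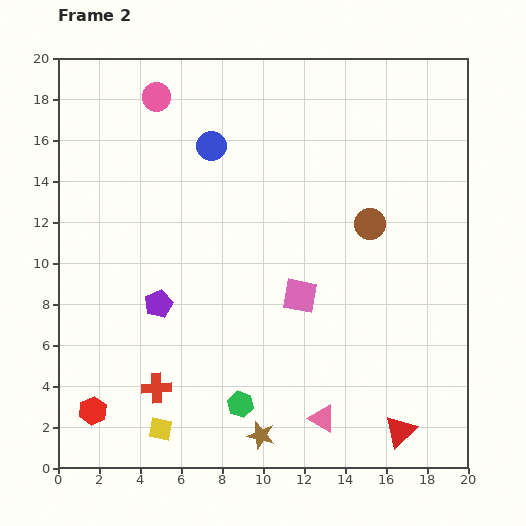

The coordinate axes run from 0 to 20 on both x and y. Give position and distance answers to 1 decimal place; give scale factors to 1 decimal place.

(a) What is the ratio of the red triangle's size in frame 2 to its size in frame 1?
1.3×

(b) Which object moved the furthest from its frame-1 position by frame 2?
the brown circle

(moved 6.3; next 4.9)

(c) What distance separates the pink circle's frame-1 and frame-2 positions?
3.1

The pink circle moved from (1.8, 17.3) to (4.8, 18.1), a distance of √(3.0² + 0.8²) ≈ 3.1.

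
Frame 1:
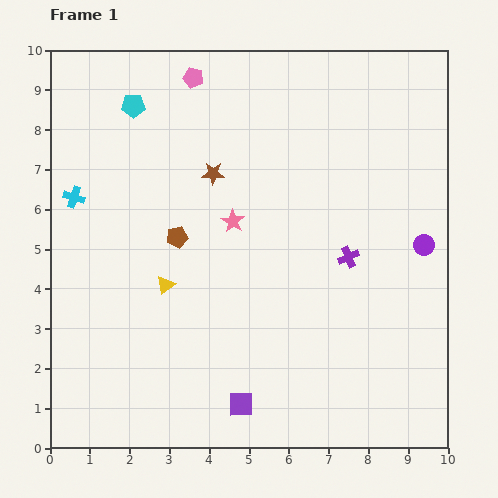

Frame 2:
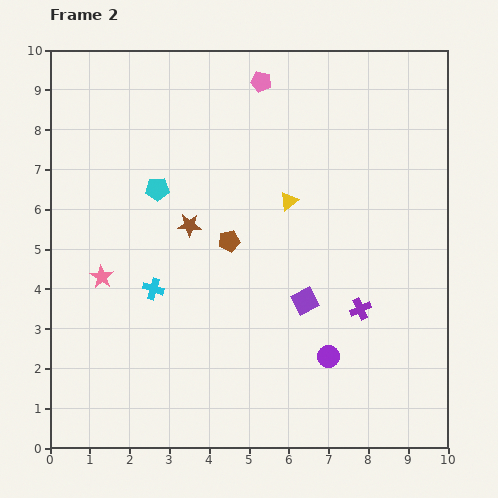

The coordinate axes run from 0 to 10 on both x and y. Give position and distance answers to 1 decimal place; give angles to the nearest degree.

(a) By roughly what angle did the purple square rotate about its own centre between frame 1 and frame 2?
25° counter-clockwise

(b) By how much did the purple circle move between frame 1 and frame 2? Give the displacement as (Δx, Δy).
(-2.4, -2.8)

The purple circle was at (9.4, 5.1) in frame 1 and (7.0, 2.3) in frame 2.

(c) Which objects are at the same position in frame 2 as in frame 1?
none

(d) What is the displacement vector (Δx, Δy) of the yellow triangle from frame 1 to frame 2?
(3.1, 2.1)

The yellow triangle was at (2.9, 4.1) in frame 1 and (6.0, 6.2) in frame 2.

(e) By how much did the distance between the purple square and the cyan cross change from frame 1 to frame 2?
-2.9

Distance in frame 1: 6.7. Distance in frame 2: 3.8.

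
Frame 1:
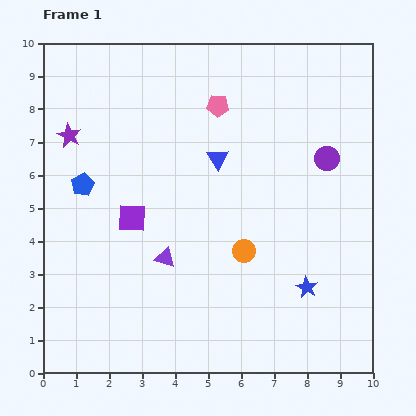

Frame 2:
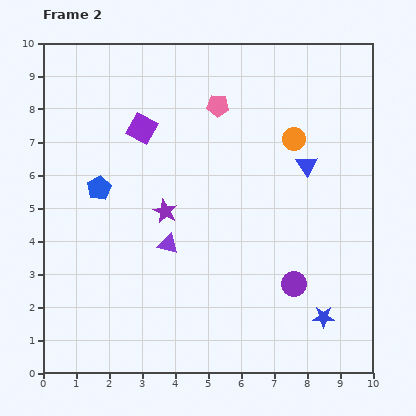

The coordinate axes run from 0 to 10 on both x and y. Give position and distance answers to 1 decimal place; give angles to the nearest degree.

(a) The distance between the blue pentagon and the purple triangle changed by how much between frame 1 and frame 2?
-0.6

Distance in frame 1: 3.3. Distance in frame 2: 2.7.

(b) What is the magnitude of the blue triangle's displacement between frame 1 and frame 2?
2.7

The blue triangle moved from (5.3, 6.5) to (8.0, 6.3), a distance of √(2.7² + 0.2²) ≈ 2.7.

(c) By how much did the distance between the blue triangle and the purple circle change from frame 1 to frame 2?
+0.3

Distance in frame 1: 3.3. Distance in frame 2: 3.6.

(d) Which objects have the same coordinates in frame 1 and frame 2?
the pink pentagon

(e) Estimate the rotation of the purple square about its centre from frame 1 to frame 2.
25° clockwise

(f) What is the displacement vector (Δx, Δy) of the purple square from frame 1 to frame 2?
(0.3, 2.7)

The purple square was at (2.7, 4.7) in frame 1 and (3.0, 7.4) in frame 2.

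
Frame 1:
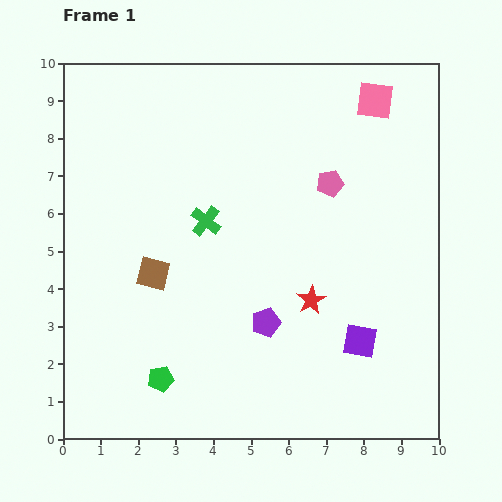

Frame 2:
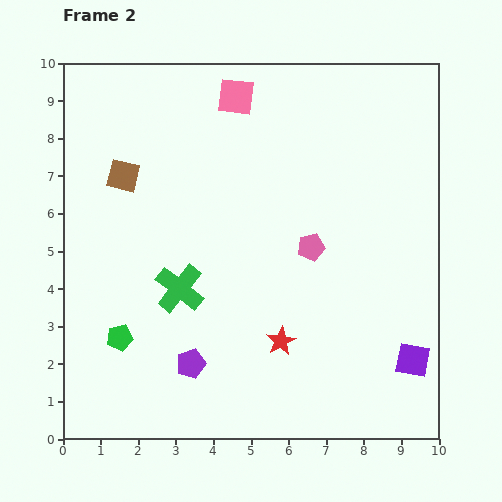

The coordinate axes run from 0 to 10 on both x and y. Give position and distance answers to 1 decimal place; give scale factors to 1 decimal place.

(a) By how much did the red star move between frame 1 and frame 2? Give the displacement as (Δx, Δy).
(-0.8, -1.1)

The red star was at (6.6, 3.7) in frame 1 and (5.8, 2.6) in frame 2.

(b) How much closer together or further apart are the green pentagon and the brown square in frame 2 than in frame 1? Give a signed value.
+1.5

Distance in frame 1: 2.8. Distance in frame 2: 4.3.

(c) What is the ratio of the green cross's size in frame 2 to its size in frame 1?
1.6×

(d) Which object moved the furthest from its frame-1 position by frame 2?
the pink square

(moved 3.7; next 2.7)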